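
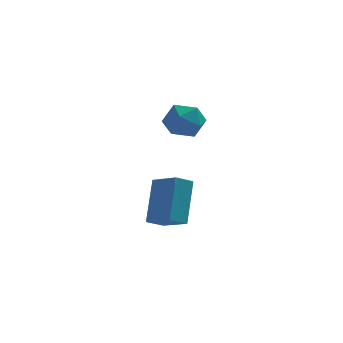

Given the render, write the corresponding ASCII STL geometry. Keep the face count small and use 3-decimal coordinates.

solid 
facet normal -0.071 0.997 -0.039
outer loop
vertex 1.176 -2.307 0.776
vertex 0.402 -2.342 1.301
vertex 1.241 -2.266 1.709
endloop
endfacet
facet normal 0.611 0.788 -0.077
outer loop
vertex 1.176 -2.307 0.776
vertex 1.241 -2.266 1.709
vertex 1.848 -2.784 1.22
endloop
endfacet
facet normal 0.678 0.357 -0.642
outer loop
vertex 1.176 -2.307 0.776
vertex 1.848 -2.784 1.22
vertex 1.384 -3.18 0.51
endloop
endfacet
facet normal 0.037 0.299 -0.953
outer loop
vertex 1.176 -2.307 0.776
vertex 1.384 -3.18 0.51
vertex 0.491 -2.907 0.561
endloop
endfacet
facet normal -0.425 0.694 -0.581
outer loop
vertex 1.176 -2.307 0.776
vertex 0.491 -2.907 0.561
vertex 0.402 -2.342 1.301
endloop
endfacet
facet normal 0.758 0.408 0.509
outer loop
vertex 1.848 -2.784 1.22
vertex 1.241 -2.266 1.709
vertex 1.489 -3.113 2.019
endloop
endfacet
facet normal -0.345 0.746 0.570
outer loop
vertex 1.241 -2.266 1.709
vertex 0.402 -2.342 1.301
vertex 0.596 -2.84 2.07
endloop
endfacet
facet normal -0.917 0.257 -0.306
outer loop
vertex 0.402 -2.342 1.301
vertex 0.491 -2.907 0.561
vertex 0.132 -3.236 1.36
endloop
endfacet
facet normal -0.169 -0.382 -0.909
outer loop
vertex 0.491 -2.907 0.561
vertex 1.384 -3.18 0.51
vertex 0.739 -3.754 0.871
endloop
endfacet
facet normal 0.867 -0.289 -0.406
outer loop
vertex 1.384 -3.18 0.51
vertex 1.848 -2.784 1.22
vertex 1.578 -3.678 1.279
endloop
endfacet
facet normal -0.037 -0.299 0.953
outer loop
vertex 0.804 -3.713 1.804
vertex 1.489 -3.113 2.019
vertex 0.596 -2.84 2.07
endloop
endfacet
facet normal -0.678 -0.357 0.642
outer loop
vertex 0.804 -3.713 1.804
vertex 0.596 -2.84 2.07
vertex 0.132 -3.236 1.36
endloop
endfacet
facet normal -0.611 -0.788 0.077
outer loop
vertex 0.804 -3.713 1.804
vertex 0.132 -3.236 1.36
vertex 0.739 -3.754 0.871
endloop
endfacet
facet normal 0.071 -0.997 0.039
outer loop
vertex 0.804 -3.713 1.804
vertex 0.739 -3.754 0.871
vertex 1.578 -3.678 1.279
endloop
endfacet
facet normal 0.425 -0.694 0.581
outer loop
vertex 0.804 -3.713 1.804
vertex 1.578 -3.678 1.279
vertex 1.489 -3.113 2.019
endloop
endfacet
facet normal 0.169 0.382 0.909
outer loop
vertex 0.596 -2.84 2.07
vertex 1.489 -3.113 2.019
vertex 1.241 -2.266 1.709
endloop
endfacet
facet normal -0.867 0.289 0.406
outer loop
vertex 0.132 -3.236 1.36
vertex 0.596 -2.84 2.07
vertex 0.402 -2.342 1.301
endloop
endfacet
facet normal -0.758 -0.408 -0.509
outer loop
vertex 0.739 -3.754 0.871
vertex 0.132 -3.236 1.36
vertex 0.491 -2.907 0.561
endloop
endfacet
facet normal 0.345 -0.746 -0.570
outer loop
vertex 1.578 -3.678 1.279
vertex 0.739 -3.754 0.871
vertex 1.384 -3.18 0.51
endloop
endfacet
facet normal 0.917 -0.257 0.306
outer loop
vertex 1.489 -3.113 2.019
vertex 1.578 -3.678 1.279
vertex 1.848 -2.784 1.22
endloop
endfacet
facet normal -0.635 0.661 -0.400
outer loop
vertex -0.227 -2.182 -2.292
vertex 0.452 -1.779 -2.703
vertex -0.493 -3.462 -3.986
endloop
endfacet
facet normal -0.763 -0.452 0.462
outer loop
vertex 0.408 -4.401 -3.417
vertex -0.227 -2.182 -2.292
vertex -0.493 -3.462 -3.986
endloop
endfacet
facet normal -0.634 0.661 -0.401
outer loop
vertex -0.493 -3.462 -3.986
vertex 0.452 -1.779 -2.703
vertex 0.186 -3.06 -4.397
endloop
endfacet
facet normal -0.124 -0.599 -0.791
outer loop
vertex 0.186 -3.06 -4.397
vertex 0.408 -4.401 -3.417
vertex -0.493 -3.462 -3.986
endloop
endfacet
facet normal 0.124 0.598 0.791
outer loop
vertex -0.227 -2.182 -2.292
vertex 1.353 -2.718 -2.134
vertex 0.452 -1.779 -2.703
endloop
endfacet
facet normal -0.763 -0.452 0.462
outer loop
vertex 0.674 -3.12 -1.723
vertex -0.227 -2.182 -2.292
vertex 0.408 -4.401 -3.417
endloop
endfacet
facet normal 0.124 0.599 0.791
outer loop
vertex 0.674 -3.12 -1.723
vertex 1.353 -2.718 -2.134
vertex -0.227 -2.182 -2.292
endloop
endfacet
facet normal 0.763 0.452 -0.462
outer loop
vertex 0.452 -1.779 -2.703
vertex 1.353 -2.718 -2.134
vertex 0.186 -3.06 -4.397
endloop
endfacet
facet normal -0.124 -0.599 -0.791
outer loop
vertex 1.087 -3.998 -3.828
vertex 0.408 -4.401 -3.417
vertex 0.186 -3.06 -4.397
endloop
endfacet
facet normal 0.763 0.453 -0.462
outer loop
vertex 0.186 -3.06 -4.397
vertex 1.353 -2.718 -2.134
vertex 1.087 -3.998 -3.828
endloop
endfacet
facet normal 0.635 -0.661 0.400
outer loop
vertex 1.087 -3.998 -3.828
vertex 0.674 -3.12 -1.723
vertex 0.408 -4.401 -3.417
endloop
endfacet
facet normal 0.634 -0.662 0.400
outer loop
vertex 1.353 -2.718 -2.134
vertex 0.674 -3.12 -1.723
vertex 1.087 -3.998 -3.828
endloop
endfacet

endsolid


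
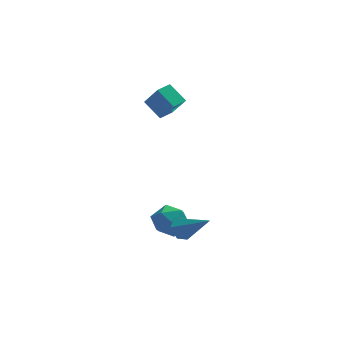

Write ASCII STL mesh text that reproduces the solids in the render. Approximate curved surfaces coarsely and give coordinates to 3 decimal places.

solid 
facet normal -0.738 0.391 -0.550
outer loop
vertex 0.983 -2.447 -2.442
vertex 0.481 -2.893 -2.086
vertex 0.64 -2.203 -1.809
endloop
endfacet
facet normal 0.710 0.695 0.117
outer loop
vertex 0.983 -2.447 -2.442
vertex 0.64 -2.203 -1.809
vertex 1.939 -3.667 -0.994
endloop
endfacet
facet normal -0.736 0.391 -0.552
outer loop
vertex 0.64 -2.203 -1.809
vertex 0.481 -2.893 -2.086
vertex 0.137 -2.648 -1.454
endloop
endfacet
facet normal 0.099 0.550 0.829
outer loop
vertex 0.64 -2.203 -1.809
vertex 0.137 -2.648 -1.454
vertex 1.939 -3.667 -0.994
endloop
endfacet
facet normal -0.736 0.391 -0.552
outer loop
vertex 0.137 -2.648 -1.454
vertex 0.481 -2.893 -2.086
vertex -0.022 -3.338 -1.73
endloop
endfacet
facet normal -0.378 -0.268 0.886
outer loop
vertex 0.137 -2.648 -1.454
vertex -0.022 -3.338 -1.73
vertex 1.939 -3.667 -0.994
endloop
endfacet
facet normal -0.737 0.392 -0.551
outer loop
vertex -0.022 -3.338 -1.73
vertex 0.481 -2.893 -2.086
vertex 0.321 -3.582 -2.363
endloop
endfacet
facet normal -0.245 -0.942 0.231
outer loop
vertex -0.022 -3.338 -1.73
vertex 0.321 -3.582 -2.363
vertex 1.939 -3.667 -0.994
endloop
endfacet
facet normal -0.736 0.393 -0.551
outer loop
vertex 0.321 -3.582 -2.363
vertex 0.481 -2.893 -2.086
vertex 0.824 -3.137 -2.718
endloop
endfacet
facet normal 0.365 -0.797 -0.481
outer loop
vertex 0.321 -3.582 -2.363
vertex 0.824 -3.137 -2.718
vertex 1.939 -3.667 -0.994
endloop
endfacet
facet normal -0.738 0.390 -0.551
outer loop
vertex 0.824 -3.137 -2.718
vertex 0.481 -2.893 -2.086
vertex 0.983 -2.447 -2.442
endloop
endfacet
facet normal 0.842 0.021 -0.538
outer loop
vertex 0.824 -3.137 -2.718
vertex 0.983 -2.447 -2.442
vertex 1.939 -3.667 -0.994
endloop
endfacet
facet normal -0.655 -0.752 -0.079
outer loop
vertex -0.817 3.331 4.671
vertex -1.546 4.1 3.394
vertex 0.038 2.678 3.791
endloop
endfacet
facet normal 0.440 -0.462 0.770
outer loop
vertex 0.666 3.4 3.866
vertex -0.817 3.331 4.671
vertex 0.038 2.678 3.791
endloop
endfacet
facet normal -0.655 -0.752 -0.079
outer loop
vertex 0.038 2.678 3.791
vertex -1.546 4.1 3.394
vertex -0.691 3.448 2.513
endloop
endfacet
facet normal 0.615 -0.469 -0.634
outer loop
vertex -0.691 3.448 2.513
vertex 0.666 3.4 3.866
vertex 0.038 2.678 3.791
endloop
endfacet
facet normal -0.615 0.469 0.634
outer loop
vertex -0.817 3.331 4.671
vertex -0.918 4.822 3.469
vertex -1.546 4.1 3.394
endloop
endfacet
facet normal 0.439 -0.464 0.769
outer loop
vertex -0.189 4.052 4.747
vertex -0.817 3.331 4.671
vertex 0.666 3.4 3.866
endloop
endfacet
facet normal -0.615 0.469 0.634
outer loop
vertex -0.189 4.052 4.747
vertex -0.918 4.822 3.469
vertex -0.817 3.331 4.671
endloop
endfacet
facet normal -0.440 0.463 -0.770
outer loop
vertex -1.546 4.1 3.394
vertex -0.918 4.822 3.469
vertex -0.691 3.448 2.513
endloop
endfacet
facet normal 0.615 -0.469 -0.634
outer loop
vertex -0.063 4.169 2.589
vertex 0.666 3.4 3.866
vertex -0.691 3.448 2.513
endloop
endfacet
facet normal -0.439 0.463 -0.770
outer loop
vertex -0.691 3.448 2.513
vertex -0.918 4.822 3.469
vertex -0.063 4.169 2.589
endloop
endfacet
facet normal 0.655 0.752 0.079
outer loop
vertex -0.063 4.169 2.589
vertex -0.189 4.052 4.747
vertex 0.666 3.4 3.866
endloop
endfacet
facet normal 0.655 0.751 0.079
outer loop
vertex -0.918 4.822 3.469
vertex -0.189 4.052 4.747
vertex -0.063 4.169 2.589
endloop
endfacet
facet normal -0.027 0.035 0.999
outer loop
vertex -0.319 0.245 -2.223
vertex -0.549 -0.834 -2.191
vertex 0.501 -0.492 -2.175
endloop
endfacet
facet normal 0.426 0.522 0.739
outer loop
vertex -0.319 0.245 -2.223
vertex 0.501 -0.492 -2.175
vertex 0.584 0.384 -2.842
endloop
endfacet
facet normal 0.060 0.951 0.302
outer loop
vertex -0.319 0.245 -2.223
vertex 0.584 0.384 -2.842
vertex -0.414 0.583 -3.27
endloop
endfacet
facet normal -0.618 0.730 0.292
outer loop
vertex -0.319 0.245 -2.223
vertex -0.414 0.583 -3.27
vertex -1.114 -0.17 -2.868
endloop
endfacet
facet normal -0.672 0.165 0.722
outer loop
vertex -0.319 0.245 -2.223
vertex -1.114 -0.17 -2.868
vertex -0.549 -0.834 -2.191
endloop
endfacet
facet normal 0.918 0.181 0.352
outer loop
vertex 0.584 0.384 -2.842
vertex 0.501 -0.492 -2.175
vertex 0.914 -0.61 -3.192
endloop
endfacet
facet normal 0.186 -0.607 0.773
outer loop
vertex 0.501 -0.492 -2.175
vertex -0.549 -0.834 -2.191
vertex 0.214 -1.363 -2.79
endloop
endfacet
facet normal -0.858 -0.399 0.324
outer loop
vertex -0.549 -0.834 -2.191
vertex -1.114 -0.17 -2.868
vertex -0.784 -1.164 -3.218
endloop
endfacet
facet normal -0.770 0.517 -0.373
outer loop
vertex -1.114 -0.17 -2.868
vertex -0.414 0.583 -3.27
vertex -0.701 -0.288 -3.885
endloop
endfacet
facet normal 0.327 0.875 -0.356
outer loop
vertex -0.414 0.583 -3.27
vertex 0.584 0.384 -2.842
vertex 0.349 0.054 -3.869
endloop
endfacet
facet normal 0.618 -0.730 -0.292
outer loop
vertex 0.119 -1.025 -3.837
vertex 0.914 -0.61 -3.192
vertex 0.214 -1.363 -2.79
endloop
endfacet
facet normal -0.060 -0.951 -0.302
outer loop
vertex 0.119 -1.025 -3.837
vertex 0.214 -1.363 -2.79
vertex -0.784 -1.164 -3.218
endloop
endfacet
facet normal -0.426 -0.522 -0.739
outer loop
vertex 0.119 -1.025 -3.837
vertex -0.784 -1.164 -3.218
vertex -0.701 -0.288 -3.885
endloop
endfacet
facet normal 0.027 -0.035 -0.999
outer loop
vertex 0.119 -1.025 -3.837
vertex -0.701 -0.288 -3.885
vertex 0.349 0.054 -3.869
endloop
endfacet
facet normal 0.672 -0.165 -0.722
outer loop
vertex 0.119 -1.025 -3.837
vertex 0.349 0.054 -3.869
vertex 0.914 -0.61 -3.192
endloop
endfacet
facet normal 0.770 -0.517 0.373
outer loop
vertex 0.214 -1.363 -2.79
vertex 0.914 -0.61 -3.192
vertex 0.501 -0.492 -2.175
endloop
endfacet
facet normal -0.327 -0.875 0.356
outer loop
vertex -0.784 -1.164 -3.218
vertex 0.214 -1.363 -2.79
vertex -0.549 -0.834 -2.191
endloop
endfacet
facet normal -0.918 -0.181 -0.352
outer loop
vertex -0.701 -0.288 -3.885
vertex -0.784 -1.164 -3.218
vertex -1.114 -0.17 -2.868
endloop
endfacet
facet normal -0.186 0.607 -0.773
outer loop
vertex 0.349 0.054 -3.869
vertex -0.701 -0.288 -3.885
vertex -0.414 0.583 -3.27
endloop
endfacet
facet normal 0.858 0.399 -0.324
outer loop
vertex 0.914 -0.61 -3.192
vertex 0.349 0.054 -3.869
vertex 0.584 0.384 -2.842
endloop
endfacet

endsolid


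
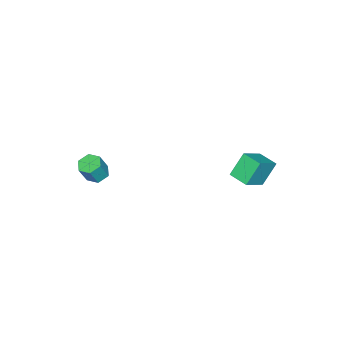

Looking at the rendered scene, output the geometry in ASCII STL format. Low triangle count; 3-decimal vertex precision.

solid 
facet normal -0.801 0.128 -0.584
outer loop
vertex -2.935 3.584 1.285
vertex -2.652 4.806 1.165
vertex -2.003 3.236 -0.07
endloop
endfacet
facet normal -0.224 -0.970 0.095
outer loop
vertex -0.488 2.994 1.035
vertex -2.935 3.584 1.285
vertex -2.003 3.236 -0.07
endloop
endfacet
facet normal -0.801 0.129 -0.585
outer loop
vertex -2.003 3.236 -0.07
vertex -2.652 4.806 1.165
vertex -1.72 4.458 -0.189
endloop
endfacet
facet normal 0.555 -0.207 -0.806
outer loop
vertex -1.72 4.458 -0.189
vertex -0.488 2.994 1.035
vertex -2.003 3.236 -0.07
endloop
endfacet
facet normal -0.555 0.208 0.806
outer loop
vertex -2.935 3.584 1.285
vertex -1.137 4.564 2.27
vertex -2.652 4.806 1.165
endloop
endfacet
facet normal -0.224 -0.970 0.095
outer loop
vertex -1.42 3.342 2.389
vertex -2.935 3.584 1.285
vertex -0.488 2.994 1.035
endloop
endfacet
facet normal -0.554 0.207 0.806
outer loop
vertex -1.42 3.342 2.389
vertex -1.137 4.564 2.27
vertex -2.935 3.584 1.285
endloop
endfacet
facet normal 0.224 0.970 -0.095
outer loop
vertex -2.652 4.806 1.165
vertex -1.137 4.564 2.27
vertex -1.72 4.458 -0.189
endloop
endfacet
facet normal 0.554 -0.208 -0.806
outer loop
vertex -0.205 4.216 0.915
vertex -0.488 2.994 1.035
vertex -1.72 4.458 -0.189
endloop
endfacet
facet normal 0.224 0.970 -0.095
outer loop
vertex -1.72 4.458 -0.189
vertex -1.137 4.564 2.27
vertex -0.205 4.216 0.915
endloop
endfacet
facet normal 0.801 -0.128 0.584
outer loop
vertex -0.205 4.216 0.915
vertex -1.42 3.342 2.389
vertex -0.488 2.994 1.035
endloop
endfacet
facet normal 0.801 -0.129 0.584
outer loop
vertex -1.137 4.564 2.27
vertex -1.42 3.342 2.389
vertex -0.205 4.216 0.915
endloop
endfacet
facet normal -0.403 0.113 -0.908
outer loop
vertex 3.353 -4.132 0.161
vertex 2.749 -3.812 0.469
vertex 3.333 -3.389 0.262
endloop
endfacet
facet normal 0.914 0.079 -0.398
outer loop
vertex 3.353 -4.132 0.161
vertex 3.333 -3.389 0.262
vertex 3.915 -4.288 1.422
endloop
endfacet
facet normal 0.914 0.080 -0.397
outer loop
vertex 3.915 -4.288 1.422
vertex 3.333 -3.389 0.262
vertex 3.894 -3.545 1.523
endloop
endfacet
facet normal 0.405 -0.112 0.907
outer loop
vertex 3.915 -4.288 1.422
vertex 3.894 -3.545 1.523
vertex 3.311 -3.968 1.731
endloop
endfacet
facet normal -0.403 0.113 -0.908
outer loop
vertex 3.333 -3.389 0.262
vertex 2.749 -3.812 0.469
vertex 2.729 -3.069 0.57
endloop
endfacet
facet normal 0.434 0.897 -0.082
outer loop
vertex 3.333 -3.389 0.262
vertex 2.729 -3.069 0.57
vertex 3.894 -3.545 1.523
endloop
endfacet
facet normal 0.434 0.897 -0.082
outer loop
vertex 3.894 -3.545 1.523
vertex 2.729 -3.069 0.57
vertex 3.29 -3.225 1.832
endloop
endfacet
facet normal 0.405 -0.112 0.907
outer loop
vertex 3.894 -3.545 1.523
vertex 3.29 -3.225 1.832
vertex 3.311 -3.968 1.731
endloop
endfacet
facet normal -0.405 0.112 -0.908
outer loop
vertex 2.729 -3.069 0.57
vertex 2.749 -3.812 0.469
vertex 2.145 -3.492 0.778
endloop
endfacet
facet normal -0.481 0.818 0.315
outer loop
vertex 2.729 -3.069 0.57
vertex 2.145 -3.492 0.778
vertex 3.29 -3.225 1.832
endloop
endfacet
facet normal -0.481 0.818 0.316
outer loop
vertex 3.29 -3.225 1.832
vertex 2.145 -3.492 0.778
vertex 2.707 -3.648 2.039
endloop
endfacet
facet normal 0.404 -0.112 0.908
outer loop
vertex 3.29 -3.225 1.832
vertex 2.707 -3.648 2.039
vertex 3.311 -3.968 1.731
endloop
endfacet
facet normal -0.405 0.112 -0.907
outer loop
vertex 2.145 -3.492 0.778
vertex 2.749 -3.812 0.469
vertex 2.166 -4.235 0.677
endloop
endfacet
facet normal -0.914 -0.080 0.398
outer loop
vertex 2.145 -3.492 0.778
vertex 2.166 -4.235 0.677
vertex 2.707 -3.648 2.039
endloop
endfacet
facet normal -0.914 -0.079 0.397
outer loop
vertex 2.707 -3.648 2.039
vertex 2.166 -4.235 0.677
vertex 2.727 -4.391 1.938
endloop
endfacet
facet normal 0.403 -0.113 0.908
outer loop
vertex 2.707 -3.648 2.039
vertex 2.727 -4.391 1.938
vertex 3.311 -3.968 1.731
endloop
endfacet
facet normal -0.405 0.112 -0.907
outer loop
vertex 2.166 -4.235 0.677
vertex 2.749 -3.812 0.469
vertex 2.77 -4.555 0.368
endloop
endfacet
facet normal -0.434 -0.897 0.082
outer loop
vertex 2.166 -4.235 0.677
vertex 2.77 -4.555 0.368
vertex 2.727 -4.391 1.938
endloop
endfacet
facet normal -0.434 -0.897 0.082
outer loop
vertex 2.727 -4.391 1.938
vertex 2.77 -4.555 0.368
vertex 3.331 -4.711 1.63
endloop
endfacet
facet normal 0.403 -0.113 0.908
outer loop
vertex 2.727 -4.391 1.938
vertex 3.331 -4.711 1.63
vertex 3.311 -3.968 1.731
endloop
endfacet
facet normal -0.404 0.112 -0.908
outer loop
vertex 2.77 -4.555 0.368
vertex 2.749 -3.812 0.469
vertex 3.353 -4.132 0.161
endloop
endfacet
facet normal 0.481 -0.818 -0.315
outer loop
vertex 2.77 -4.555 0.368
vertex 3.353 -4.132 0.161
vertex 3.331 -4.711 1.63
endloop
endfacet
facet normal 0.480 -0.818 -0.315
outer loop
vertex 3.331 -4.711 1.63
vertex 3.353 -4.132 0.161
vertex 3.915 -4.288 1.422
endloop
endfacet
facet normal 0.405 -0.112 0.908
outer loop
vertex 3.331 -4.711 1.63
vertex 3.915 -4.288 1.422
vertex 3.311 -3.968 1.731
endloop
endfacet

endsolid


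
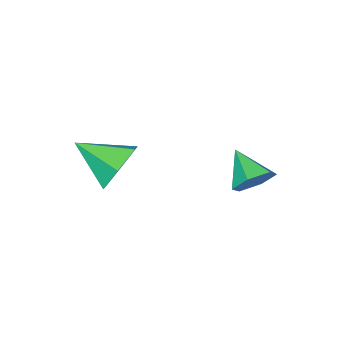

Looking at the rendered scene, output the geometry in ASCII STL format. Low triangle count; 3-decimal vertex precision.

solid 
facet normal -0.383 0.816 -0.432
outer loop
vertex 3.679 0.19 -0.813
vertex 3.054 -0.396 -1.366
vertex 2.756 -0.053 -0.453
endloop
endfacet
facet normal 0.341 0.090 0.936
outer loop
vertex 3.679 0.19 -0.813
vertex 2.756 -0.053 -0.453
vertex 3.706 -1.784 -0.634
endloop
endfacet
facet normal -0.383 0.816 -0.432
outer loop
vertex 2.756 -0.053 -0.453
vertex 3.054 -0.396 -1.366
vertex 2.131 -0.639 -1.006
endloop
endfacet
facet normal -0.436 -0.327 0.839
outer loop
vertex 2.756 -0.053 -0.453
vertex 2.131 -0.639 -1.006
vertex 3.706 -1.784 -0.634
endloop
endfacet
facet normal -0.383 0.817 -0.431
outer loop
vertex 2.131 -0.639 -1.006
vertex 3.054 -0.396 -1.366
vertex 2.428 -0.982 -1.919
endloop
endfacet
facet normal -0.601 -0.793 0.102
outer loop
vertex 2.131 -0.639 -1.006
vertex 2.428 -0.982 -1.919
vertex 3.706 -1.784 -0.634
endloop
endfacet
facet normal -0.384 0.817 -0.431
outer loop
vertex 2.428 -0.982 -1.919
vertex 3.054 -0.396 -1.366
vertex 3.351 -0.739 -2.28
endloop
endfacet
facet normal 0.012 -0.843 -0.538
outer loop
vertex 2.428 -0.982 -1.919
vertex 3.351 -0.739 -2.28
vertex 3.706 -1.784 -0.634
endloop
endfacet
facet normal -0.384 0.816 -0.431
outer loop
vertex 3.351 -0.739 -2.28
vertex 3.054 -0.396 -1.366
vertex 3.976 -0.153 -1.727
endloop
endfacet
facet normal 0.790 -0.426 -0.441
outer loop
vertex 3.351 -0.739 -2.28
vertex 3.976 -0.153 -1.727
vertex 3.706 -1.784 -0.634
endloop
endfacet
facet normal -0.384 0.816 -0.431
outer loop
vertex 3.976 -0.153 -1.727
vertex 3.054 -0.396 -1.366
vertex 3.679 0.19 -0.813
endloop
endfacet
facet normal 0.955 0.040 0.295
outer loop
vertex 3.976 -0.153 -1.727
vertex 3.679 0.19 -0.813
vertex 3.706 -1.784 -0.634
endloop
endfacet
facet normal 0.200 0.828 -0.524
outer loop
vertex 0.052 2.125 -2.129
vertex -0.49 1.91 -2.676
vertex -0.709 2.358 -2.051
endloop
endfacet
facet normal 0.120 0.061 0.991
outer loop
vertex 0.052 2.125 -2.129
vertex -0.709 2.358 -2.051
vertex -0.77 0.75 -1.944
endloop
endfacet
facet normal 0.200 0.828 -0.524
outer loop
vertex -0.709 2.358 -2.051
vertex -0.49 1.91 -2.676
vertex -1.252 2.143 -2.598
endloop
endfacet
facet normal -0.722 0.073 0.688
outer loop
vertex -0.709 2.358 -2.051
vertex -1.252 2.143 -2.598
vertex -0.77 0.75 -1.944
endloop
endfacet
facet normal 0.200 0.828 -0.524
outer loop
vertex -1.252 2.143 -2.598
vertex -0.49 1.91 -2.676
vertex -1.033 1.695 -3.223
endloop
endfacet
facet normal -0.932 -0.356 -0.071
outer loop
vertex -1.252 2.143 -2.598
vertex -1.033 1.695 -3.223
vertex -0.77 0.75 -1.944
endloop
endfacet
facet normal 0.199 0.828 -0.523
outer loop
vertex -1.033 1.695 -3.223
vertex -0.49 1.91 -2.676
vertex -0.272 1.462 -3.302
endloop
endfacet
facet normal -0.298 -0.796 -0.527
outer loop
vertex -1.033 1.695 -3.223
vertex -0.272 1.462 -3.302
vertex -0.77 0.75 -1.944
endloop
endfacet
facet normal 0.199 0.828 -0.523
outer loop
vertex -0.272 1.462 -3.302
vertex -0.49 1.91 -2.676
vertex 0.271 1.677 -2.755
endloop
endfacet
facet normal 0.545 -0.808 -0.224
outer loop
vertex -0.272 1.462 -3.302
vertex 0.271 1.677 -2.755
vertex -0.77 0.75 -1.944
endloop
endfacet
facet normal 0.199 0.829 -0.523
outer loop
vertex 0.271 1.677 -2.755
vertex -0.49 1.91 -2.676
vertex 0.052 2.125 -2.129
endloop
endfacet
facet normal 0.755 -0.379 0.535
outer loop
vertex 0.271 1.677 -2.755
vertex 0.052 2.125 -2.129
vertex -0.77 0.75 -1.944
endloop
endfacet

endsolid


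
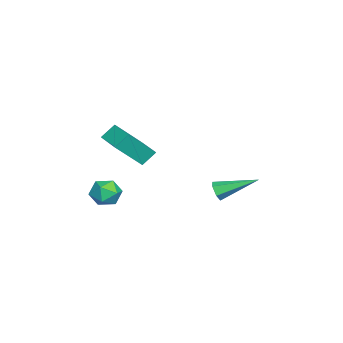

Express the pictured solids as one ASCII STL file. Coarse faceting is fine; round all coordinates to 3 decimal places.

solid 
facet normal 0.102 -0.922 -0.374
outer loop
vertex 1.181 1.559 -1.633
vertex 0.86 1.714 -2.103
vertex 1.446 1.782 -2.111
endloop
endfacet
facet normal 0.840 0.129 0.526
outer loop
vertex 1.181 1.559 -1.633
vertex 1.446 1.782 -2.111
vertex 0.64 3.706 -1.297
endloop
endfacet
facet normal 0.102 -0.922 -0.374
outer loop
vertex 1.446 1.782 -2.111
vertex 0.86 1.714 -2.103
vertex 1.125 1.937 -2.581
endloop
endfacet
facet normal 0.787 0.489 -0.376
outer loop
vertex 1.446 1.782 -2.111
vertex 1.125 1.937 -2.581
vertex 0.64 3.706 -1.297
endloop
endfacet
facet normal 0.102 -0.922 -0.374
outer loop
vertex 1.125 1.937 -2.581
vertex 0.86 1.714 -2.103
vertex 0.539 1.869 -2.573
endloop
endfacet
facet normal -0.077 0.572 -0.817
outer loop
vertex 1.125 1.937 -2.581
vertex 0.539 1.869 -2.573
vertex 0.64 3.706 -1.297
endloop
endfacet
facet normal 0.102 -0.922 -0.374
outer loop
vertex 0.539 1.869 -2.573
vertex 0.86 1.714 -2.103
vertex 0.274 1.646 -2.095
endloop
endfacet
facet normal -0.887 0.295 -0.354
outer loop
vertex 0.539 1.869 -2.573
vertex 0.274 1.646 -2.095
vertex 0.64 3.706 -1.297
endloop
endfacet
facet normal 0.102 -0.922 -0.374
outer loop
vertex 0.274 1.646 -2.095
vertex 0.86 1.714 -2.103
vertex 0.595 1.491 -1.625
endloop
endfacet
facet normal -0.834 -0.064 0.548
outer loop
vertex 0.274 1.646 -2.095
vertex 0.595 1.491 -1.625
vertex 0.64 3.706 -1.297
endloop
endfacet
facet normal 0.102 -0.922 -0.374
outer loop
vertex 0.595 1.491 -1.625
vertex 0.86 1.714 -2.103
vertex 1.181 1.559 -1.633
endloop
endfacet
facet normal 0.031 -0.147 0.989
outer loop
vertex 0.595 1.491 -1.625
vertex 1.181 1.559 -1.633
vertex 0.64 3.706 -1.297
endloop
endfacet
facet normal -0.416 0.555 -0.720
outer loop
vertex -1.586 -2.246 -0.212
vertex -0.32 -1.353 -0.256
vertex -1.182 -2.852 -0.912
endloop
endfacet
facet normal -0.817 -0.577 0.028
outer loop
vertex -0.3 -4.027 0.616
vertex -1.586 -2.246 -0.212
vertex -1.182 -2.852 -0.912
endloop
endfacet
facet normal -0.416 0.555 -0.720
outer loop
vertex -1.182 -2.852 -0.912
vertex -0.32 -1.353 -0.256
vertex 0.084 -1.959 -0.956
endloop
endfacet
facet normal 0.400 -0.601 -0.693
outer loop
vertex 0.084 -1.959 -0.956
vertex -0.3 -4.027 0.616
vertex -1.182 -2.852 -0.912
endloop
endfacet
facet normal -0.400 0.601 0.693
outer loop
vertex -1.586 -2.246 -0.212
vertex 0.562 -2.528 1.272
vertex -0.32 -1.353 -0.256
endloop
endfacet
facet normal -0.817 -0.577 0.028
outer loop
vertex -0.704 -3.421 1.316
vertex -1.586 -2.246 -0.212
vertex -0.3 -4.027 0.616
endloop
endfacet
facet normal -0.400 0.601 0.693
outer loop
vertex -0.704 -3.421 1.316
vertex 0.562 -2.528 1.272
vertex -1.586 -2.246 -0.212
endloop
endfacet
facet normal 0.817 0.577 -0.028
outer loop
vertex -0.32 -1.353 -0.256
vertex 0.562 -2.528 1.272
vertex 0.084 -1.959 -0.956
endloop
endfacet
facet normal 0.400 -0.601 -0.693
outer loop
vertex 0.966 -3.134 0.572
vertex -0.3 -4.027 0.616
vertex 0.084 -1.959 -0.956
endloop
endfacet
facet normal 0.817 0.577 -0.028
outer loop
vertex 0.084 -1.959 -0.956
vertex 0.562 -2.528 1.272
vertex 0.966 -3.134 0.572
endloop
endfacet
facet normal 0.416 -0.555 0.720
outer loop
vertex 0.966 -3.134 0.572
vertex -0.704 -3.421 1.316
vertex -0.3 -4.027 0.616
endloop
endfacet
facet normal 0.416 -0.555 0.720
outer loop
vertex 0.562 -2.528 1.272
vertex -0.704 -3.421 1.316
vertex 0.966 -3.134 0.572
endloop
endfacet
facet normal -0.034 0.874 0.485
outer loop
vertex 0.93 -2.791 -2.377
vertex 1.104 -3.206 -1.617
vertex 1.767 -2.903 -2.116
endloop
endfacet
facet normal 0.187 0.964 -0.187
outer loop
vertex 0.93 -2.791 -2.377
vertex 1.767 -2.903 -2.116
vertex 1.549 -3.025 -2.963
endloop
endfacet
facet normal -0.320 0.714 -0.623
outer loop
vertex 0.93 -2.791 -2.377
vertex 1.549 -3.025 -2.963
vertex 0.751 -3.404 -2.987
endloop
endfacet
facet normal -0.855 0.469 -0.220
outer loop
vertex 0.93 -2.791 -2.377
vertex 0.751 -3.404 -2.987
vertex 0.476 -3.515 -2.156
endloop
endfacet
facet normal -0.679 0.568 0.465
outer loop
vertex 0.93 -2.791 -2.377
vertex 0.476 -3.515 -2.156
vertex 1.104 -3.206 -1.617
endloop
endfacet
facet normal 0.774 0.567 -0.281
outer loop
vertex 1.549 -3.025 -2.963
vertex 1.767 -2.903 -2.116
vertex 2.104 -3.585 -2.564
endloop
endfacet
facet normal 0.414 0.422 0.807
outer loop
vertex 1.767 -2.903 -2.116
vertex 1.104 -3.206 -1.617
vertex 1.829 -3.696 -1.733
endloop
endfacet
facet normal -0.629 -0.072 0.774
outer loop
vertex 1.104 -3.206 -1.617
vertex 0.476 -3.515 -2.156
vertex 1.031 -4.075 -1.757
endloop
endfacet
facet normal -0.914 -0.232 -0.333
outer loop
vertex 0.476 -3.515 -2.156
vertex 0.751 -3.404 -2.987
vertex 0.813 -4.197 -2.604
endloop
endfacet
facet normal -0.048 0.163 -0.986
outer loop
vertex 0.751 -3.404 -2.987
vertex 1.549 -3.025 -2.963
vertex 1.476 -3.894 -3.103
endloop
endfacet
facet normal 0.855 -0.469 0.220
outer loop
vertex 1.65 -4.309 -2.343
vertex 2.104 -3.585 -2.564
vertex 1.829 -3.696 -1.733
endloop
endfacet
facet normal 0.320 -0.714 0.623
outer loop
vertex 1.65 -4.309 -2.343
vertex 1.829 -3.696 -1.733
vertex 1.031 -4.075 -1.757
endloop
endfacet
facet normal -0.187 -0.964 0.187
outer loop
vertex 1.65 -4.309 -2.343
vertex 1.031 -4.075 -1.757
vertex 0.813 -4.197 -2.604
endloop
endfacet
facet normal 0.034 -0.874 -0.485
outer loop
vertex 1.65 -4.309 -2.343
vertex 0.813 -4.197 -2.604
vertex 1.476 -3.894 -3.103
endloop
endfacet
facet normal 0.679 -0.568 -0.465
outer loop
vertex 1.65 -4.309 -2.343
vertex 1.476 -3.894 -3.103
vertex 2.104 -3.585 -2.564
endloop
endfacet
facet normal 0.914 0.232 0.333
outer loop
vertex 1.829 -3.696 -1.733
vertex 2.104 -3.585 -2.564
vertex 1.767 -2.903 -2.116
endloop
endfacet
facet normal 0.048 -0.163 0.986
outer loop
vertex 1.031 -4.075 -1.757
vertex 1.829 -3.696 -1.733
vertex 1.104 -3.206 -1.617
endloop
endfacet
facet normal -0.774 -0.567 0.281
outer loop
vertex 0.813 -4.197 -2.604
vertex 1.031 -4.075 -1.757
vertex 0.476 -3.515 -2.156
endloop
endfacet
facet normal -0.414 -0.422 -0.807
outer loop
vertex 1.476 -3.894 -3.103
vertex 0.813 -4.197 -2.604
vertex 0.751 -3.404 -2.987
endloop
endfacet
facet normal 0.629 0.072 -0.774
outer loop
vertex 2.104 -3.585 -2.564
vertex 1.476 -3.894 -3.103
vertex 1.549 -3.025 -2.963
endloop
endfacet

endsolid


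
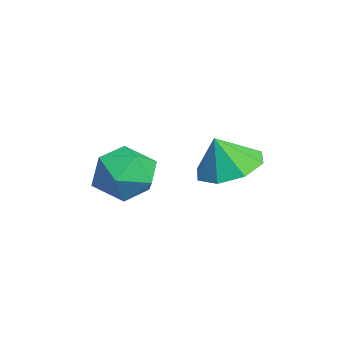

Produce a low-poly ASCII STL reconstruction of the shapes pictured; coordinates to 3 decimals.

solid 
facet normal -0.178 0.536 0.825
outer loop
vertex -1.464 0.752 -2.346
vertex -1.871 -0.184 -1.826
vertex -0.757 0.073 -1.753
endloop
endfacet
facet normal 0.378 0.800 0.466
outer loop
vertex -1.464 0.752 -2.346
vertex -0.757 0.073 -1.753
vertex -0.426 0.504 -2.762
endloop
endfacet
facet normal 0.155 0.969 -0.191
outer loop
vertex -1.464 0.752 -2.346
vertex -0.426 0.504 -2.762
vertex -1.336 0.512 -3.459
endloop
endfacet
facet normal -0.538 0.809 -0.236
outer loop
vertex -1.464 0.752 -2.346
vertex -1.336 0.512 -3.459
vertex -2.229 0.087 -2.88
endloop
endfacet
facet normal -0.744 0.541 0.392
outer loop
vertex -1.464 0.752 -2.346
vertex -2.229 0.087 -2.88
vertex -1.871 -0.184 -1.826
endloop
endfacet
facet normal 0.868 0.285 0.406
outer loop
vertex -0.426 0.504 -2.762
vertex -0.757 0.073 -1.753
vertex -0.191 -0.587 -2.5
endloop
endfacet
facet normal -0.032 -0.144 0.989
outer loop
vertex -0.757 0.073 -1.753
vertex -1.871 -0.184 -1.826
vertex -1.084 -1.012 -1.921
endloop
endfacet
facet normal -0.948 -0.135 0.287
outer loop
vertex -1.871 -0.184 -1.826
vertex -2.229 0.087 -2.88
vertex -1.994 -1.004 -2.618
endloop
endfacet
facet normal -0.615 0.298 -0.730
outer loop
vertex -2.229 0.087 -2.88
vertex -1.336 0.512 -3.459
vertex -1.663 -0.573 -3.627
endloop
endfacet
facet normal 0.508 0.558 -0.656
outer loop
vertex -1.336 0.512 -3.459
vertex -0.426 0.504 -2.762
vertex -0.549 -0.316 -3.554
endloop
endfacet
facet normal 0.538 -0.809 0.236
outer loop
vertex -0.956 -1.252 -3.034
vertex -0.191 -0.587 -2.5
vertex -1.084 -1.012 -1.921
endloop
endfacet
facet normal -0.155 -0.969 0.191
outer loop
vertex -0.956 -1.252 -3.034
vertex -1.084 -1.012 -1.921
vertex -1.994 -1.004 -2.618
endloop
endfacet
facet normal -0.378 -0.800 -0.466
outer loop
vertex -0.956 -1.252 -3.034
vertex -1.994 -1.004 -2.618
vertex -1.663 -0.573 -3.627
endloop
endfacet
facet normal 0.178 -0.536 -0.825
outer loop
vertex -0.956 -1.252 -3.034
vertex -1.663 -0.573 -3.627
vertex -0.549 -0.316 -3.554
endloop
endfacet
facet normal 0.744 -0.541 -0.392
outer loop
vertex -0.956 -1.252 -3.034
vertex -0.549 -0.316 -3.554
vertex -0.191 -0.587 -2.5
endloop
endfacet
facet normal 0.615 -0.298 0.730
outer loop
vertex -1.084 -1.012 -1.921
vertex -0.191 -0.587 -2.5
vertex -0.757 0.073 -1.753
endloop
endfacet
facet normal -0.508 -0.558 0.656
outer loop
vertex -1.994 -1.004 -2.618
vertex -1.084 -1.012 -1.921
vertex -1.871 -0.184 -1.826
endloop
endfacet
facet normal -0.868 -0.285 -0.406
outer loop
vertex -1.663 -0.573 -3.627
vertex -1.994 -1.004 -2.618
vertex -2.229 0.087 -2.88
endloop
endfacet
facet normal 0.032 0.144 -0.989
outer loop
vertex -0.549 -0.316 -3.554
vertex -1.663 -0.573 -3.627
vertex -1.336 0.512 -3.459
endloop
endfacet
facet normal 0.948 0.135 -0.287
outer loop
vertex -0.191 -0.587 -2.5
vertex -0.549 -0.316 -3.554
vertex -0.426 0.504 -2.762
endloop
endfacet
facet normal -0.069 0.372 -0.926
outer loop
vertex 0.884 3.628 -1.487
vertex 0.335 2.73 -1.807
vertex 0.052 3.709 -1.392
endloop
endfacet
facet normal 0.146 0.495 0.857
outer loop
vertex 0.884 3.628 -1.487
vertex 0.052 3.709 -1.392
vertex 0.425 2.25 -0.613
endloop
endfacet
facet normal -0.069 0.372 -0.925
outer loop
vertex 0.052 3.709 -1.392
vertex 0.335 2.73 -1.807
vertex -0.615 3.216 -1.541
endloop
endfacet
facet normal -0.435 0.335 0.836
outer loop
vertex 0.052 3.709 -1.392
vertex -0.615 3.216 -1.541
vertex 0.425 2.25 -0.613
endloop
endfacet
facet normal -0.069 0.372 -0.926
outer loop
vertex -0.615 3.216 -1.541
vertex 0.335 2.73 -1.807
vertex -0.725 2.439 -1.845
endloop
endfacet
facet normal -0.734 -0.155 0.661
outer loop
vertex -0.615 3.216 -1.541
vertex -0.725 2.439 -1.845
vertex 0.425 2.25 -0.613
endloop
endfacet
facet normal -0.069 0.372 -0.926
outer loop
vertex -0.725 2.439 -1.845
vertex 0.335 2.73 -1.807
vertex -0.214 1.832 -2.127
endloop
endfacet
facet normal -0.579 -0.690 0.435
outer loop
vertex -0.725 2.439 -1.845
vertex -0.214 1.832 -2.127
vertex 0.425 2.25 -0.613
endloop
endfacet
facet normal -0.069 0.372 -0.926
outer loop
vertex -0.214 1.832 -2.127
vertex 0.335 2.73 -1.807
vertex 0.619 1.751 -2.222
endloop
endfacet
facet normal -0.060 -0.955 0.289
outer loop
vertex -0.214 1.832 -2.127
vertex 0.619 1.751 -2.222
vertex 0.425 2.25 -0.613
endloop
endfacet
facet normal -0.070 0.372 -0.926
outer loop
vertex 0.619 1.751 -2.222
vertex 0.335 2.73 -1.807
vertex 1.285 2.244 -2.074
endloop
endfacet
facet normal 0.520 -0.796 0.310
outer loop
vertex 0.619 1.751 -2.222
vertex 1.285 2.244 -2.074
vertex 0.425 2.25 -0.613
endloop
endfacet
facet normal -0.069 0.373 -0.925
outer loop
vertex 1.285 2.244 -2.074
vertex 0.335 2.73 -1.807
vertex 1.395 3.021 -1.769
endloop
endfacet
facet normal 0.820 -0.306 0.484
outer loop
vertex 1.285 2.244 -2.074
vertex 1.395 3.021 -1.769
vertex 0.425 2.25 -0.613
endloop
endfacet
facet normal -0.069 0.372 -0.926
outer loop
vertex 1.395 3.021 -1.769
vertex 0.335 2.73 -1.807
vertex 0.884 3.628 -1.487
endloop
endfacet
facet normal 0.665 0.229 0.711
outer loop
vertex 1.395 3.021 -1.769
vertex 0.884 3.628 -1.487
vertex 0.425 2.25 -0.613
endloop
endfacet

endsolid


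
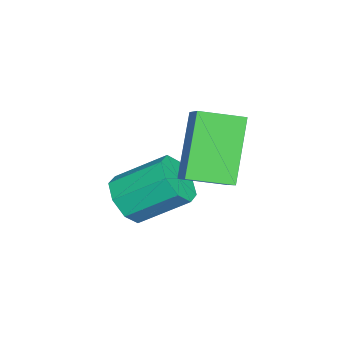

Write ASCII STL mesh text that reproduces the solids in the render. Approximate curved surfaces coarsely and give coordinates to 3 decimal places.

solid 
facet normal 0.089 -0.825 -0.558
outer loop
vertex -0.837 -1.887 -0.015
vertex -1.545 -2.002 0.042
vertex -1.123 -1.645 -0.419
endloop
endfacet
facet normal 0.850 0.355 -0.389
outer loop
vertex -0.837 -1.887 -0.015
vertex -1.123 -1.645 -0.419
vertex -0.966 -0.683 0.8
endloop
endfacet
facet normal 0.849 0.356 -0.390
outer loop
vertex -0.966 -0.683 0.8
vertex -1.123 -1.645 -0.419
vertex -1.253 -0.44 0.397
endloop
endfacet
facet normal -0.088 0.824 0.560
outer loop
vertex -0.966 -0.683 0.8
vertex -1.253 -0.44 0.397
vertex -1.675 -0.798 0.858
endloop
endfacet
facet normal 0.087 -0.825 -0.559
outer loop
vertex -1.123 -1.645 -0.419
vertex -1.545 -2.002 0.042
vertex -1.657 -1.611 -0.552
endloop
endfacet
facet normal 0.233 0.562 -0.793
outer loop
vertex -1.123 -1.645 -0.419
vertex -1.657 -1.611 -0.552
vertex -1.253 -0.44 0.397
endloop
endfacet
facet normal 0.234 0.562 -0.793
outer loop
vertex -1.253 -0.44 0.397
vertex -1.657 -1.611 -0.552
vertex -1.786 -0.407 0.263
endloop
endfacet
facet normal -0.089 0.825 0.559
outer loop
vertex -1.253 -0.44 0.397
vertex -1.786 -0.407 0.263
vertex -1.675 -0.798 0.858
endloop
endfacet
facet normal 0.088 -0.824 -0.559
outer loop
vertex -1.657 -1.611 -0.552
vertex -1.545 -2.002 0.042
vertex -2.125 -1.807 -0.337
endloop
endfacet
facet normal -0.520 0.440 -0.732
outer loop
vertex -1.657 -1.611 -0.552
vertex -2.125 -1.807 -0.337
vertex -1.786 -0.407 0.263
endloop
endfacet
facet normal -0.520 0.440 -0.733
outer loop
vertex -1.786 -0.407 0.263
vertex -2.125 -1.807 -0.337
vertex -2.255 -0.603 0.478
endloop
endfacet
facet normal -0.089 0.825 0.559
outer loop
vertex -1.786 -0.407 0.263
vertex -2.255 -0.603 0.478
vertex -1.675 -0.798 0.858
endloop
endfacet
facet normal 0.088 -0.825 -0.559
outer loop
vertex -2.125 -1.807 -0.337
vertex -1.545 -2.002 0.042
vertex -2.254 -2.117 0.1
endloop
endfacet
facet normal -0.968 0.060 -0.243
outer loop
vertex -2.125 -1.807 -0.337
vertex -2.254 -2.117 0.1
vertex -2.255 -0.603 0.478
endloop
endfacet
facet normal -0.969 0.060 -0.241
outer loop
vertex -2.255 -0.603 0.478
vertex -2.254 -2.117 0.1
vertex -2.383 -0.913 0.915
endloop
endfacet
facet normal -0.089 0.824 0.559
outer loop
vertex -2.255 -0.603 0.478
vertex -2.383 -0.913 0.915
vertex -1.675 -0.798 0.858
endloop
endfacet
facet normal 0.088 -0.824 -0.560
outer loop
vertex -2.254 -2.117 0.1
vertex -1.545 -2.002 0.042
vertex -1.967 -2.36 0.503
endloop
endfacet
facet normal -0.849 -0.355 0.391
outer loop
vertex -2.254 -2.117 0.1
vertex -1.967 -2.36 0.503
vertex -2.383 -0.913 0.915
endloop
endfacet
facet normal -0.850 -0.355 0.389
outer loop
vertex -2.383 -0.913 0.915
vertex -1.967 -2.36 0.503
vertex -2.097 -1.155 1.319
endloop
endfacet
facet normal -0.089 0.825 0.558
outer loop
vertex -2.383 -0.913 0.915
vertex -2.097 -1.155 1.319
vertex -1.675 -0.798 0.858
endloop
endfacet
facet normal 0.089 -0.825 -0.559
outer loop
vertex -1.967 -2.36 0.503
vertex -1.545 -2.002 0.042
vertex -1.434 -2.393 0.637
endloop
endfacet
facet normal -0.234 -0.562 0.793
outer loop
vertex -1.967 -2.36 0.503
vertex -1.434 -2.393 0.637
vertex -2.097 -1.155 1.319
endloop
endfacet
facet normal -0.233 -0.562 0.793
outer loop
vertex -2.097 -1.155 1.319
vertex -1.434 -2.393 0.637
vertex -1.563 -1.189 1.452
endloop
endfacet
facet normal -0.087 0.825 0.559
outer loop
vertex -2.097 -1.155 1.319
vertex -1.563 -1.189 1.452
vertex -1.675 -0.798 0.858
endloop
endfacet
facet normal 0.089 -0.825 -0.559
outer loop
vertex -1.434 -2.393 0.637
vertex -1.545 -2.002 0.042
vertex -0.965 -2.197 0.422
endloop
endfacet
facet normal 0.520 -0.440 0.732
outer loop
vertex -1.434 -2.393 0.637
vertex -0.965 -2.197 0.422
vertex -1.563 -1.189 1.452
endloop
endfacet
facet normal 0.520 -0.439 0.732
outer loop
vertex -1.563 -1.189 1.452
vertex -0.965 -2.197 0.422
vertex -1.095 -0.993 1.237
endloop
endfacet
facet normal -0.088 0.824 0.559
outer loop
vertex -1.563 -1.189 1.452
vertex -1.095 -0.993 1.237
vertex -1.675 -0.798 0.858
endloop
endfacet
facet normal 0.089 -0.824 -0.559
outer loop
vertex -0.965 -2.197 0.422
vertex -1.545 -2.002 0.042
vertex -0.837 -1.887 -0.015
endloop
endfacet
facet normal 0.969 -0.059 0.242
outer loop
vertex -0.965 -2.197 0.422
vertex -0.837 -1.887 -0.015
vertex -1.095 -0.993 1.237
endloop
endfacet
facet normal 0.968 -0.061 0.243
outer loop
vertex -1.095 -0.993 1.237
vertex -0.837 -1.887 -0.015
vertex -0.966 -0.683 0.8
endloop
endfacet
facet normal -0.088 0.825 0.559
outer loop
vertex -1.095 -0.993 1.237
vertex -0.966 -0.683 0.8
vertex -1.675 -0.798 0.858
endloop
endfacet
facet normal -0.758 -0.317 -0.570
outer loop
vertex -2.343 -0.683 2.677
vertex -2.612 0.407 2.428
vertex -1.198 -0.74 1.187
endloop
endfacet
facet normal 0.233 -0.948 0.216
outer loop
vertex -0.448 -0.427 1.752
vertex -2.343 -0.683 2.677
vertex -1.198 -0.74 1.187
endloop
endfacet
facet normal -0.758 -0.317 -0.571
outer loop
vertex -1.198 -0.74 1.187
vertex -2.612 0.407 2.428
vertex -1.467 0.35 0.939
endloop
endfacet
facet normal 0.609 -0.030 -0.792
outer loop
vertex -1.467 0.35 0.939
vertex -0.448 -0.427 1.752
vertex -1.198 -0.74 1.187
endloop
endfacet
facet normal -0.610 0.031 0.792
outer loop
vertex -2.343 -0.683 2.677
vertex -1.862 0.72 2.993
vertex -2.612 0.407 2.428
endloop
endfacet
facet normal 0.233 -0.948 0.216
outer loop
vertex -1.593 -0.37 3.241
vertex -2.343 -0.683 2.677
vertex -0.448 -0.427 1.752
endloop
endfacet
facet normal -0.609 0.030 0.793
outer loop
vertex -1.593 -0.37 3.241
vertex -1.862 0.72 2.993
vertex -2.343 -0.683 2.677
endloop
endfacet
facet normal -0.233 0.948 -0.216
outer loop
vertex -2.612 0.407 2.428
vertex -1.862 0.72 2.993
vertex -1.467 0.35 0.939
endloop
endfacet
facet normal 0.609 -0.031 -0.793
outer loop
vertex -0.717 0.663 1.503
vertex -0.448 -0.427 1.752
vertex -1.467 0.35 0.939
endloop
endfacet
facet normal -0.233 0.948 -0.216
outer loop
vertex -1.467 0.35 0.939
vertex -1.862 0.72 2.993
vertex -0.717 0.663 1.503
endloop
endfacet
facet normal 0.758 0.317 0.570
outer loop
vertex -0.717 0.663 1.503
vertex -1.593 -0.37 3.241
vertex -0.448 -0.427 1.752
endloop
endfacet
facet normal 0.758 0.317 0.570
outer loop
vertex -1.862 0.72 2.993
vertex -1.593 -0.37 3.241
vertex -0.717 0.663 1.503
endloop
endfacet

endsolid


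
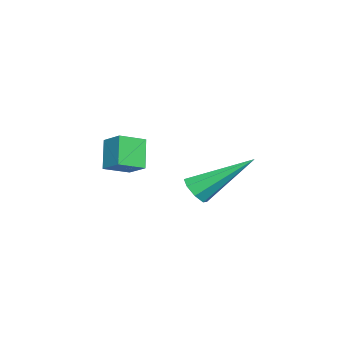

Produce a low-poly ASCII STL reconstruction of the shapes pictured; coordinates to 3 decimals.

solid 
facet normal -0.555 -0.134 0.821
outer loop
vertex 0.748 -1.37 -0.305
vertex 1.163 -0.785 0.071
vertex 0.158 -0.76 -0.604
endloop
endfacet
facet normal -0.512 -0.723 -0.464
outer loop
vertex 0.757 -0.615 -1.491
vertex 0.748 -1.37 -0.305
vertex 0.158 -0.76 -0.604
endloop
endfacet
facet normal -0.555 -0.134 0.821
outer loop
vertex 0.158 -0.76 -0.604
vertex 1.163 -0.785 0.071
vertex 0.573 -0.175 -0.228
endloop
endfacet
facet normal -0.656 0.678 -0.332
outer loop
vertex 0.573 -0.175 -0.228
vertex 0.757 -0.615 -1.491
vertex 0.158 -0.76 -0.604
endloop
endfacet
facet normal 0.656 -0.678 0.332
outer loop
vertex 0.748 -1.37 -0.305
vertex 1.762 -0.64 -0.816
vertex 1.163 -0.785 0.071
endloop
endfacet
facet normal -0.512 -0.723 -0.464
outer loop
vertex 1.347 -1.225 -1.192
vertex 0.748 -1.37 -0.305
vertex 0.757 -0.615 -1.491
endloop
endfacet
facet normal 0.656 -0.678 0.332
outer loop
vertex 1.347 -1.225 -1.192
vertex 1.762 -0.64 -0.816
vertex 0.748 -1.37 -0.305
endloop
endfacet
facet normal 0.512 0.723 0.464
outer loop
vertex 1.163 -0.785 0.071
vertex 1.762 -0.64 -0.816
vertex 0.573 -0.175 -0.228
endloop
endfacet
facet normal -0.656 0.678 -0.332
outer loop
vertex 1.172 -0.03 -1.115
vertex 0.757 -0.615 -1.491
vertex 0.573 -0.175 -0.228
endloop
endfacet
facet normal 0.512 0.723 0.464
outer loop
vertex 0.573 -0.175 -0.228
vertex 1.762 -0.64 -0.816
vertex 1.172 -0.03 -1.115
endloop
endfacet
facet normal 0.555 0.134 -0.821
outer loop
vertex 1.172 -0.03 -1.115
vertex 1.347 -1.225 -1.192
vertex 0.757 -0.615 -1.491
endloop
endfacet
facet normal 0.555 0.134 -0.821
outer loop
vertex 1.762 -0.64 -0.816
vertex 1.347 -1.225 -1.192
vertex 1.172 -0.03 -1.115
endloop
endfacet
facet normal 0.178 -0.779 -0.601
outer loop
vertex 2.739 1.576 -1.049
vertex 2.338 1.716 -1.349
vertex 2.846 1.825 -1.34
endloop
endfacet
facet normal 0.878 0.153 0.453
outer loop
vertex 2.739 1.576 -1.049
vertex 2.846 1.825 -1.34
vertex 1.982 3.264 -0.151
endloop
endfacet
facet normal 0.178 -0.778 -0.603
outer loop
vertex 2.846 1.825 -1.34
vertex 2.338 1.716 -1.349
vertex 2.656 2.011 -1.636
endloop
endfacet
facet normal 0.794 0.591 -0.138
outer loop
vertex 2.846 1.825 -1.34
vertex 2.656 2.011 -1.636
vertex 1.982 3.264 -0.151
endloop
endfacet
facet normal 0.179 -0.779 -0.601
outer loop
vertex 2.656 2.011 -1.636
vertex 2.338 1.716 -1.349
vertex 2.279 2.023 -1.764
endloop
endfacet
facet normal 0.219 0.792 -0.569
outer loop
vertex 2.656 2.011 -1.636
vertex 2.279 2.023 -1.764
vertex 1.982 3.264 -0.151
endloop
endfacet
facet normal 0.178 -0.779 -0.601
outer loop
vertex 2.279 2.023 -1.764
vertex 2.338 1.716 -1.349
vertex 1.937 1.856 -1.649
endloop
endfacet
facet normal -0.506 0.636 -0.582
outer loop
vertex 2.279 2.023 -1.764
vertex 1.937 1.856 -1.649
vertex 1.982 3.264 -0.151
endloop
endfacet
facet normal 0.179 -0.778 -0.602
outer loop
vertex 1.937 1.856 -1.649
vertex 2.338 1.716 -1.349
vertex 1.83 1.606 -1.358
endloop
endfacet
facet normal -0.962 0.213 -0.171
outer loop
vertex 1.937 1.856 -1.649
vertex 1.83 1.606 -1.358
vertex 1.982 3.264 -0.151
endloop
endfacet
facet normal 0.179 -0.778 -0.602
outer loop
vertex 1.83 1.606 -1.358
vertex 2.338 1.716 -1.349
vertex 2.02 1.421 -1.062
endloop
endfacet
facet normal -0.878 -0.227 0.422
outer loop
vertex 1.83 1.606 -1.358
vertex 2.02 1.421 -1.062
vertex 1.982 3.264 -0.151
endloop
endfacet
facet normal 0.178 -0.778 -0.603
outer loop
vertex 2.02 1.421 -1.062
vertex 2.338 1.716 -1.349
vertex 2.397 1.408 -0.934
endloop
endfacet
facet normal -0.304 -0.427 0.852
outer loop
vertex 2.02 1.421 -1.062
vertex 2.397 1.408 -0.934
vertex 1.982 3.264 -0.151
endloop
endfacet
facet normal 0.179 -0.778 -0.603
outer loop
vertex 2.397 1.408 -0.934
vertex 2.338 1.716 -1.349
vertex 2.739 1.576 -1.049
endloop
endfacet
facet normal 0.423 -0.270 0.865
outer loop
vertex 2.397 1.408 -0.934
vertex 2.739 1.576 -1.049
vertex 1.982 3.264 -0.151
endloop
endfacet

endsolid


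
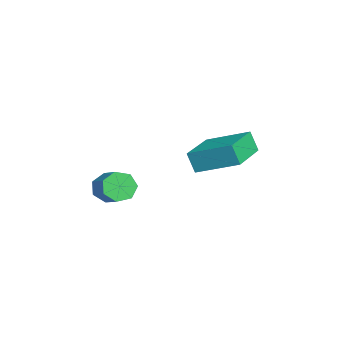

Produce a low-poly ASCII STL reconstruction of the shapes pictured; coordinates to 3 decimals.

solid 
facet normal -0.825 -0.286 -0.487
outer loop
vertex 2.671 -2.851 -1.801
vertex 2.326 -2.725 -1.29
vertex 2.475 -2.342 -1.768
endloop
endfacet
facet normal 0.436 0.224 -0.871
outer loop
vertex 2.671 -2.851 -1.801
vertex 2.475 -2.342 -1.768
vertex 3.62 -2.521 -1.241
endloop
endfacet
facet normal 0.436 0.225 -0.871
outer loop
vertex 3.62 -2.521 -1.241
vertex 2.475 -2.342 -1.768
vertex 3.423 -2.012 -1.208
endloop
endfacet
facet normal 0.824 0.288 0.487
outer loop
vertex 3.62 -2.521 -1.241
vertex 3.423 -2.012 -1.208
vertex 3.274 -2.395 -0.73
endloop
endfacet
facet normal -0.825 -0.286 -0.487
outer loop
vertex 2.475 -2.342 -1.768
vertex 2.326 -2.725 -1.29
vertex 2.166 -2.121 -1.374
endloop
endfacet
facet normal -0.010 0.869 -0.495
outer loop
vertex 2.475 -2.342 -1.768
vertex 2.166 -2.121 -1.374
vertex 3.423 -2.012 -1.208
endloop
endfacet
facet normal -0.010 0.870 -0.494
outer loop
vertex 3.423 -2.012 -1.208
vertex 2.166 -2.121 -1.374
vertex 3.114 -1.792 -0.814
endloop
endfacet
facet normal 0.825 0.287 0.487
outer loop
vertex 3.423 -2.012 -1.208
vertex 3.114 -1.792 -0.814
vertex 3.274 -2.395 -0.73
endloop
endfacet
facet normal -0.825 -0.286 -0.488
outer loop
vertex 2.166 -2.121 -1.374
vertex 2.326 -2.725 -1.29
vertex 1.977 -2.355 -0.917
endloop
endfacet
facet normal -0.448 0.857 0.254
outer loop
vertex 2.166 -2.121 -1.374
vertex 1.977 -2.355 -0.917
vertex 3.114 -1.792 -0.814
endloop
endfacet
facet normal -0.448 0.858 0.253
outer loop
vertex 3.114 -1.792 -0.814
vertex 1.977 -2.355 -0.917
vertex 2.926 -2.025 -0.357
endloop
endfacet
facet normal 0.826 0.287 0.486
outer loop
vertex 3.114 -1.792 -0.814
vertex 2.926 -2.025 -0.357
vertex 3.274 -2.395 -0.73
endloop
endfacet
facet normal -0.825 -0.287 -0.487
outer loop
vertex 1.977 -2.355 -0.917
vertex 2.326 -2.725 -1.29
vertex 2.051 -2.867 -0.741
endloop
endfacet
facet normal -0.549 0.200 0.812
outer loop
vertex 1.977 -2.355 -0.917
vertex 2.051 -2.867 -0.741
vertex 2.926 -2.025 -0.357
endloop
endfacet
facet normal -0.548 0.200 0.812
outer loop
vertex 2.926 -2.025 -0.357
vertex 2.051 -2.867 -0.741
vertex 3.0 -2.538 -0.181
endloop
endfacet
facet normal 0.826 0.286 0.487
outer loop
vertex 2.926 -2.025 -0.357
vertex 3.0 -2.538 -0.181
vertex 3.274 -2.395 -0.73
endloop
endfacet
facet normal -0.825 -0.287 -0.487
outer loop
vertex 2.051 -2.867 -0.741
vertex 2.326 -2.725 -1.29
vertex 2.332 -3.272 -0.978
endloop
endfacet
facet normal -0.237 -0.608 0.758
outer loop
vertex 2.051 -2.867 -0.741
vertex 2.332 -3.272 -0.978
vertex 3.0 -2.538 -0.181
endloop
endfacet
facet normal -0.236 -0.608 0.758
outer loop
vertex 3.0 -2.538 -0.181
vertex 2.332 -3.272 -0.978
vertex 3.28 -2.942 -0.418
endloop
endfacet
facet normal 0.825 0.287 0.487
outer loop
vertex 3.0 -2.538 -0.181
vertex 3.28 -2.942 -0.418
vertex 3.274 -2.395 -0.73
endloop
endfacet
facet normal -0.825 -0.287 -0.487
outer loop
vertex 2.332 -3.272 -0.978
vertex 2.326 -2.725 -1.29
vertex 2.608 -3.265 -1.45
endloop
endfacet
facet normal 0.254 -0.958 0.134
outer loop
vertex 2.332 -3.272 -0.978
vertex 2.608 -3.265 -1.45
vertex 3.28 -2.942 -0.418
endloop
endfacet
facet normal 0.254 -0.958 0.134
outer loop
vertex 3.28 -2.942 -0.418
vertex 2.608 -3.265 -1.45
vertex 3.556 -2.935 -0.89
endloop
endfacet
facet normal 0.825 0.287 0.487
outer loop
vertex 3.28 -2.942 -0.418
vertex 3.556 -2.935 -0.89
vertex 3.274 -2.395 -0.73
endloop
endfacet
facet normal -0.825 -0.287 -0.486
outer loop
vertex 2.608 -3.265 -1.45
vertex 2.326 -2.725 -1.29
vertex 2.671 -2.851 -1.801
endloop
endfacet
facet normal 0.554 -0.586 -0.592
outer loop
vertex 2.608 -3.265 -1.45
vertex 2.671 -2.851 -1.801
vertex 3.556 -2.935 -0.89
endloop
endfacet
facet normal 0.553 -0.587 -0.591
outer loop
vertex 3.556 -2.935 -0.89
vertex 2.671 -2.851 -1.801
vertex 3.62 -2.521 -1.241
endloop
endfacet
facet normal 0.825 0.286 0.488
outer loop
vertex 3.556 -2.935 -0.89
vertex 3.62 -2.521 -1.241
vertex 3.274 -2.395 -0.73
endloop
endfacet
facet normal -0.895 0.431 -0.117
outer loop
vertex 1.203 0.624 0.291
vertex 1.803 2.043 0.935
vertex 1.429 0.882 -0.487
endloop
endfacet
facet normal -0.359 -0.850 -0.386
outer loop
vertex 3.057 0.097 -0.275
vertex 1.203 0.624 0.291
vertex 1.429 0.882 -0.487
endloop
endfacet
facet normal -0.895 0.431 -0.117
outer loop
vertex 1.429 0.882 -0.487
vertex 1.803 2.043 0.935
vertex 2.029 2.301 0.157
endloop
endfacet
facet normal 0.265 0.303 -0.915
outer loop
vertex 2.029 2.301 0.157
vertex 3.057 0.097 -0.275
vertex 1.429 0.882 -0.487
endloop
endfacet
facet normal -0.265 -0.303 0.915
outer loop
vertex 1.203 0.624 0.291
vertex 3.431 1.258 1.147
vertex 1.803 2.043 0.935
endloop
endfacet
facet normal -0.359 -0.850 -0.386
outer loop
vertex 2.831 -0.161 0.503
vertex 1.203 0.624 0.291
vertex 3.057 0.097 -0.275
endloop
endfacet
facet normal -0.265 -0.303 0.915
outer loop
vertex 2.831 -0.161 0.503
vertex 3.431 1.258 1.147
vertex 1.203 0.624 0.291
endloop
endfacet
facet normal 0.359 0.850 0.386
outer loop
vertex 1.803 2.043 0.935
vertex 3.431 1.258 1.147
vertex 2.029 2.301 0.157
endloop
endfacet
facet normal 0.265 0.303 -0.915
outer loop
vertex 3.657 1.516 0.369
vertex 3.057 0.097 -0.275
vertex 2.029 2.301 0.157
endloop
endfacet
facet normal 0.359 0.850 0.386
outer loop
vertex 2.029 2.301 0.157
vertex 3.431 1.258 1.147
vertex 3.657 1.516 0.369
endloop
endfacet
facet normal 0.895 -0.431 0.117
outer loop
vertex 3.657 1.516 0.369
vertex 2.831 -0.161 0.503
vertex 3.057 0.097 -0.275
endloop
endfacet
facet normal 0.895 -0.431 0.117
outer loop
vertex 3.431 1.258 1.147
vertex 2.831 -0.161 0.503
vertex 3.657 1.516 0.369
endloop
endfacet

endsolid


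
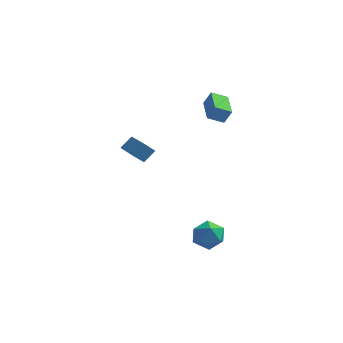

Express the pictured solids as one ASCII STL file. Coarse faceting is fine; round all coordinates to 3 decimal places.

solid 
facet normal -0.302 -0.088 0.949
outer loop
vertex 1.207 -0.133 -2.622
vertex 0.695 -0.868 -2.853
vertex 1.573 -0.982 -2.584
endloop
endfacet
facet normal 0.352 0.193 0.916
outer loop
vertex 1.207 -0.133 -2.622
vertex 1.573 -0.982 -2.584
vertex 2.07 -0.28 -2.923
endloop
endfacet
facet normal 0.318 0.790 0.525
outer loop
vertex 1.207 -0.133 -2.622
vertex 2.07 -0.28 -2.923
vertex 1.499 0.269 -3.403
endloop
endfacet
facet normal -0.359 0.878 0.317
outer loop
vertex 1.207 -0.133 -2.622
vertex 1.499 0.269 -3.403
vertex 0.649 -0.095 -3.359
endloop
endfacet
facet normal -0.743 0.335 0.580
outer loop
vertex 1.207 -0.133 -2.622
vertex 0.649 -0.095 -3.359
vertex 0.695 -0.868 -2.853
endloop
endfacet
facet normal 0.773 -0.271 0.573
outer loop
vertex 2.07 -0.28 -2.923
vertex 1.573 -0.982 -2.584
vertex 2.091 -1.105 -3.341
endloop
endfacet
facet normal -0.286 -0.724 0.628
outer loop
vertex 1.573 -0.982 -2.584
vertex 0.695 -0.868 -2.853
vertex 1.241 -1.469 -3.297
endloop
endfacet
facet normal -0.999 -0.040 0.029
outer loop
vertex 0.695 -0.868 -2.853
vertex 0.649 -0.095 -3.359
vertex 0.67 -0.92 -3.777
endloop
endfacet
facet normal -0.379 0.837 -0.395
outer loop
vertex 0.649 -0.095 -3.359
vertex 1.499 0.269 -3.403
vertex 1.167 -0.218 -4.116
endloop
endfacet
facet normal 0.717 0.695 -0.058
outer loop
vertex 1.499 0.269 -3.403
vertex 2.07 -0.28 -2.923
vertex 2.045 -0.332 -3.847
endloop
endfacet
facet normal 0.359 -0.878 -0.317
outer loop
vertex 1.533 -1.067 -4.078
vertex 2.091 -1.105 -3.341
vertex 1.241 -1.469 -3.297
endloop
endfacet
facet normal -0.318 -0.790 -0.525
outer loop
vertex 1.533 -1.067 -4.078
vertex 1.241 -1.469 -3.297
vertex 0.67 -0.92 -3.777
endloop
endfacet
facet normal -0.352 -0.193 -0.916
outer loop
vertex 1.533 -1.067 -4.078
vertex 0.67 -0.92 -3.777
vertex 1.167 -0.218 -4.116
endloop
endfacet
facet normal 0.302 0.088 -0.949
outer loop
vertex 1.533 -1.067 -4.078
vertex 1.167 -0.218 -4.116
vertex 2.045 -0.332 -3.847
endloop
endfacet
facet normal 0.743 -0.335 -0.580
outer loop
vertex 1.533 -1.067 -4.078
vertex 2.045 -0.332 -3.847
vertex 2.091 -1.105 -3.341
endloop
endfacet
facet normal 0.379 -0.837 0.395
outer loop
vertex 1.241 -1.469 -3.297
vertex 2.091 -1.105 -3.341
vertex 1.573 -0.982 -2.584
endloop
endfacet
facet normal -0.717 -0.695 0.058
outer loop
vertex 0.67 -0.92 -3.777
vertex 1.241 -1.469 -3.297
vertex 0.695 -0.868 -2.853
endloop
endfacet
facet normal -0.773 0.271 -0.573
outer loop
vertex 1.167 -0.218 -4.116
vertex 0.67 -0.92 -3.777
vertex 0.649 -0.095 -3.359
endloop
endfacet
facet normal 0.286 0.724 -0.628
outer loop
vertex 2.045 -0.332 -3.847
vertex 1.167 -0.218 -4.116
vertex 1.499 0.269 -3.403
endloop
endfacet
facet normal 0.999 0.040 -0.029
outer loop
vertex 2.091 -1.105 -3.341
vertex 2.045 -0.332 -3.847
vertex 2.07 -0.28 -2.923
endloop
endfacet
facet normal -0.637 -0.291 0.714
outer loop
vertex -2.343 0.838 1.815
vertex -3.237 1.984 1.485
vertex -2.77 0.337 1.23
endloop
endfacet
facet normal 0.599 -0.769 0.221
outer loop
vertex -2.203 0.596 0.595
vertex -2.343 0.838 1.815
vertex -2.77 0.337 1.23
endloop
endfacet
facet normal -0.637 -0.291 0.714
outer loop
vertex -2.77 0.337 1.23
vertex -3.237 1.984 1.485
vertex -3.663 1.483 0.901
endloop
endfacet
facet normal -0.485 -0.569 -0.665
outer loop
vertex -3.663 1.483 0.901
vertex -2.203 0.596 0.595
vertex -2.77 0.337 1.23
endloop
endfacet
facet normal 0.484 0.569 0.665
outer loop
vertex -2.343 0.838 1.815
vertex -2.67 2.243 0.85
vertex -3.237 1.984 1.485
endloop
endfacet
facet normal 0.600 -0.768 0.221
outer loop
vertex -1.777 1.097 1.179
vertex -2.343 0.838 1.815
vertex -2.203 0.596 0.595
endloop
endfacet
facet normal 0.486 0.569 0.664
outer loop
vertex -1.777 1.097 1.179
vertex -2.67 2.243 0.85
vertex -2.343 0.838 1.815
endloop
endfacet
facet normal -0.600 0.769 -0.222
outer loop
vertex -3.237 1.984 1.485
vertex -2.67 2.243 0.85
vertex -3.663 1.483 0.901
endloop
endfacet
facet normal -0.485 -0.569 -0.664
outer loop
vertex -3.097 1.742 0.265
vertex -2.203 0.596 0.595
vertex -3.663 1.483 0.901
endloop
endfacet
facet normal -0.600 0.769 -0.221
outer loop
vertex -3.663 1.483 0.901
vertex -2.67 2.243 0.85
vertex -3.097 1.742 0.265
endloop
endfacet
facet normal 0.637 0.291 -0.714
outer loop
vertex -3.097 1.742 0.265
vertex -1.777 1.097 1.179
vertex -2.203 0.596 0.595
endloop
endfacet
facet normal 0.637 0.291 -0.714
outer loop
vertex -2.67 2.243 0.85
vertex -1.777 1.097 1.179
vertex -3.097 1.742 0.265
endloop
endfacet
facet normal -0.827 -0.370 0.423
outer loop
vertex 0.917 2.365 3.96
vertex 0.346 3.868 4.159
vertex 0.536 2.324 3.179
endloop
endfacet
facet normal 0.352 -0.928 -0.123
outer loop
vertex 1.314 2.672 2.781
vertex 0.917 2.365 3.96
vertex 0.536 2.324 3.179
endloop
endfacet
facet normal -0.827 -0.370 0.423
outer loop
vertex 0.536 2.324 3.179
vertex 0.346 3.868 4.159
vertex -0.035 3.827 3.378
endloop
endfacet
facet normal -0.438 -0.048 -0.898
outer loop
vertex -0.035 3.827 3.378
vertex 1.314 2.672 2.781
vertex 0.536 2.324 3.179
endloop
endfacet
facet normal 0.438 0.048 0.898
outer loop
vertex 0.917 2.365 3.96
vertex 1.124 4.216 3.761
vertex 0.346 3.868 4.159
endloop
endfacet
facet normal 0.352 -0.928 -0.123
outer loop
vertex 1.695 2.713 3.562
vertex 0.917 2.365 3.96
vertex 1.314 2.672 2.781
endloop
endfacet
facet normal 0.438 0.048 0.898
outer loop
vertex 1.695 2.713 3.562
vertex 1.124 4.216 3.761
vertex 0.917 2.365 3.96
endloop
endfacet
facet normal -0.352 0.928 0.123
outer loop
vertex 0.346 3.868 4.159
vertex 1.124 4.216 3.761
vertex -0.035 3.827 3.378
endloop
endfacet
facet normal -0.438 -0.048 -0.898
outer loop
vertex 0.743 4.175 2.98
vertex 1.314 2.672 2.781
vertex -0.035 3.827 3.378
endloop
endfacet
facet normal -0.352 0.928 0.123
outer loop
vertex -0.035 3.827 3.378
vertex 1.124 4.216 3.761
vertex 0.743 4.175 2.98
endloop
endfacet
facet normal 0.827 0.370 -0.423
outer loop
vertex 0.743 4.175 2.98
vertex 1.695 2.713 3.562
vertex 1.314 2.672 2.781
endloop
endfacet
facet normal 0.827 0.370 -0.423
outer loop
vertex 1.124 4.216 3.761
vertex 1.695 2.713 3.562
vertex 0.743 4.175 2.98
endloop
endfacet

endsolid


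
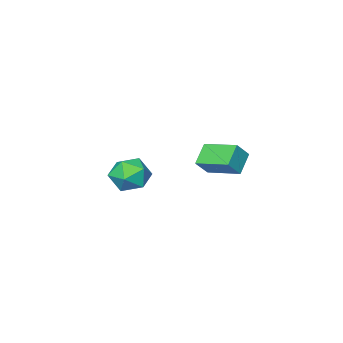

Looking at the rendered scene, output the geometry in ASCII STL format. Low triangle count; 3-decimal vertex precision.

solid 
facet normal -0.668 0.007 -0.744
outer loop
vertex 1.262 2.708 0.892
vertex 0.76 4.544 1.361
vertex 2.212 3.184 0.044
endloop
endfacet
facet normal 0.256 -0.937 -0.239
outer loop
vertex 2.98 3.176 0.899
vertex 1.262 2.708 0.892
vertex 2.212 3.184 0.044
endloop
endfacet
facet normal -0.668 0.007 -0.744
outer loop
vertex 2.212 3.184 0.044
vertex 0.76 4.544 1.361
vertex 1.71 5.02 0.512
endloop
endfacet
facet normal 0.698 0.350 -0.624
outer loop
vertex 1.71 5.02 0.512
vertex 2.98 3.176 0.899
vertex 2.212 3.184 0.044
endloop
endfacet
facet normal -0.698 -0.350 0.624
outer loop
vertex 1.262 2.708 0.892
vertex 1.528 4.536 2.216
vertex 0.76 4.544 1.361
endloop
endfacet
facet normal 0.256 -0.937 -0.239
outer loop
vertex 2.03 2.7 1.748
vertex 1.262 2.708 0.892
vertex 2.98 3.176 0.899
endloop
endfacet
facet normal -0.699 -0.350 0.624
outer loop
vertex 2.03 2.7 1.748
vertex 1.528 4.536 2.216
vertex 1.262 2.708 0.892
endloop
endfacet
facet normal -0.256 0.937 0.239
outer loop
vertex 0.76 4.544 1.361
vertex 1.528 4.536 2.216
vertex 1.71 5.02 0.512
endloop
endfacet
facet normal 0.699 0.350 -0.624
outer loop
vertex 2.478 5.012 1.368
vertex 2.98 3.176 0.899
vertex 1.71 5.02 0.512
endloop
endfacet
facet normal -0.256 0.937 0.239
outer loop
vertex 1.71 5.02 0.512
vertex 1.528 4.536 2.216
vertex 2.478 5.012 1.368
endloop
endfacet
facet normal 0.668 -0.007 0.744
outer loop
vertex 2.478 5.012 1.368
vertex 2.03 2.7 1.748
vertex 2.98 3.176 0.899
endloop
endfacet
facet normal 0.668 -0.007 0.744
outer loop
vertex 1.528 4.536 2.216
vertex 2.03 2.7 1.748
vertex 2.478 5.012 1.368
endloop
endfacet
facet normal -0.175 0.235 0.956
outer loop
vertex 2.607 -1.313 -1.383
vertex 2.07 -2.395 -1.216
vertex 3.268 -2.274 -1.026
endloop
endfacet
facet normal 0.417 0.554 0.720
outer loop
vertex 2.607 -1.313 -1.383
vertex 3.268 -2.274 -1.026
vertex 3.708 -1.51 -1.869
endloop
endfacet
facet normal 0.241 0.958 0.158
outer loop
vertex 2.607 -1.313 -1.383
vertex 3.708 -1.51 -1.869
vertex 2.781 -1.159 -2.581
endloop
endfacet
facet normal -0.460 0.886 0.047
outer loop
vertex 2.607 -1.313 -1.383
vertex 2.781 -1.159 -2.581
vertex 1.769 -1.706 -2.177
endloop
endfacet
facet normal -0.718 0.440 0.540
outer loop
vertex 2.607 -1.313 -1.383
vertex 1.769 -1.706 -2.177
vertex 2.07 -2.395 -1.216
endloop
endfacet
facet normal 0.867 0.048 0.496
outer loop
vertex 3.708 -1.51 -1.869
vertex 3.268 -2.274 -1.026
vertex 3.851 -2.714 -2.003
endloop
endfacet
facet normal -0.092 -0.470 0.878
outer loop
vertex 3.268 -2.274 -1.026
vertex 2.07 -2.395 -1.216
vertex 2.839 -3.261 -1.599
endloop
endfacet
facet normal -0.969 -0.138 0.205
outer loop
vertex 2.07 -2.395 -1.216
vertex 1.769 -1.706 -2.177
vertex 1.912 -2.91 -2.311
endloop
endfacet
facet normal -0.553 0.585 -0.593
outer loop
vertex 1.769 -1.706 -2.177
vertex 2.781 -1.159 -2.581
vertex 2.352 -2.146 -3.154
endloop
endfacet
facet normal 0.582 0.700 -0.413
outer loop
vertex 2.781 -1.159 -2.581
vertex 3.708 -1.51 -1.869
vertex 3.55 -2.025 -2.964
endloop
endfacet
facet normal 0.460 -0.886 -0.047
outer loop
vertex 3.013 -3.107 -2.797
vertex 3.851 -2.714 -2.003
vertex 2.839 -3.261 -1.599
endloop
endfacet
facet normal -0.241 -0.958 -0.158
outer loop
vertex 3.013 -3.107 -2.797
vertex 2.839 -3.261 -1.599
vertex 1.912 -2.91 -2.311
endloop
endfacet
facet normal -0.417 -0.554 -0.720
outer loop
vertex 3.013 -3.107 -2.797
vertex 1.912 -2.91 -2.311
vertex 2.352 -2.146 -3.154
endloop
endfacet
facet normal 0.175 -0.235 -0.956
outer loop
vertex 3.013 -3.107 -2.797
vertex 2.352 -2.146 -3.154
vertex 3.55 -2.025 -2.964
endloop
endfacet
facet normal 0.718 -0.440 -0.540
outer loop
vertex 3.013 -3.107 -2.797
vertex 3.55 -2.025 -2.964
vertex 3.851 -2.714 -2.003
endloop
endfacet
facet normal 0.553 -0.585 0.593
outer loop
vertex 2.839 -3.261 -1.599
vertex 3.851 -2.714 -2.003
vertex 3.268 -2.274 -1.026
endloop
endfacet
facet normal -0.582 -0.700 0.413
outer loop
vertex 1.912 -2.91 -2.311
vertex 2.839 -3.261 -1.599
vertex 2.07 -2.395 -1.216
endloop
endfacet
facet normal -0.867 -0.048 -0.496
outer loop
vertex 2.352 -2.146 -3.154
vertex 1.912 -2.91 -2.311
vertex 1.769 -1.706 -2.177
endloop
endfacet
facet normal 0.092 0.470 -0.878
outer loop
vertex 3.55 -2.025 -2.964
vertex 2.352 -2.146 -3.154
vertex 2.781 -1.159 -2.581
endloop
endfacet
facet normal 0.969 0.138 -0.205
outer loop
vertex 3.851 -2.714 -2.003
vertex 3.55 -2.025 -2.964
vertex 3.708 -1.51 -1.869
endloop
endfacet

endsolid


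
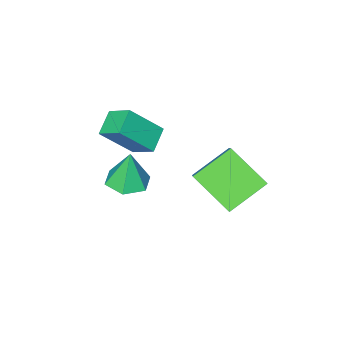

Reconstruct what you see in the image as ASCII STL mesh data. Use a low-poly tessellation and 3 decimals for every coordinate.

solid 
facet normal 0.071 -0.035 -0.997
outer loop
vertex 3.057 0.342 0.343
vertex 2.517 -0.163 0.322
vertex 2.352 0.557 0.285
endloop
endfacet
facet normal 0.232 0.875 0.424
outer loop
vertex 3.057 0.342 0.343
vertex 2.352 0.557 0.285
vertex 2.423 -0.117 1.638
endloop
endfacet
facet normal 0.071 -0.035 -0.997
outer loop
vertex 2.352 0.557 0.285
vertex 2.517 -0.163 0.322
vertex 1.811 0.053 0.264
endloop
endfacet
facet normal -0.641 0.673 0.369
outer loop
vertex 2.352 0.557 0.285
vertex 1.811 0.053 0.264
vertex 2.423 -0.117 1.638
endloop
endfacet
facet normal 0.071 -0.035 -0.997
outer loop
vertex 1.811 0.053 0.264
vertex 2.517 -0.163 0.322
vertex 1.976 -0.668 0.301
endloop
endfacet
facet normal -0.906 -0.188 0.380
outer loop
vertex 1.811 0.053 0.264
vertex 1.976 -0.668 0.301
vertex 2.423 -0.117 1.638
endloop
endfacet
facet normal 0.071 -0.035 -0.997
outer loop
vertex 1.976 -0.668 0.301
vertex 2.517 -0.163 0.322
vertex 2.682 -0.884 0.359
endloop
endfacet
facet normal -0.295 -0.845 0.447
outer loop
vertex 1.976 -0.668 0.301
vertex 2.682 -0.884 0.359
vertex 2.423 -0.117 1.638
endloop
endfacet
facet normal 0.071 -0.035 -0.997
outer loop
vertex 2.682 -0.884 0.359
vertex 2.517 -0.163 0.322
vertex 3.222 -0.379 0.38
endloop
endfacet
facet normal 0.580 -0.641 0.502
outer loop
vertex 2.682 -0.884 0.359
vertex 3.222 -0.379 0.38
vertex 2.423 -0.117 1.638
endloop
endfacet
facet normal 0.071 -0.035 -0.997
outer loop
vertex 3.222 -0.379 0.38
vertex 2.517 -0.163 0.322
vertex 3.057 0.342 0.343
endloop
endfacet
facet normal 0.844 0.218 0.490
outer loop
vertex 3.222 -0.379 0.38
vertex 3.057 0.342 0.343
vertex 2.423 -0.117 1.638
endloop
endfacet
facet normal -0.762 -0.472 0.444
outer loop
vertex 1.474 -2.58 1.441
vertex 1.273 -1.742 1.987
vertex 0.523 -2.086 0.335
endloop
endfacet
facet normal 0.196 -0.821 -0.536
outer loop
vertex 1.247 -1.638 -0.087
vertex 1.474 -2.58 1.441
vertex 0.523 -2.086 0.335
endloop
endfacet
facet normal -0.761 -0.472 0.444
outer loop
vertex 0.523 -2.086 0.335
vertex 1.273 -1.742 1.987
vertex 0.322 -1.249 0.881
endloop
endfacet
facet normal -0.617 0.321 -0.719
outer loop
vertex 0.322 -1.249 0.881
vertex 1.247 -1.638 -0.087
vertex 0.523 -2.086 0.335
endloop
endfacet
facet normal 0.617 -0.320 0.719
outer loop
vertex 1.474 -2.58 1.441
vertex 1.997 -1.294 1.565
vertex 1.273 -1.742 1.987
endloop
endfacet
facet normal 0.197 -0.821 -0.536
outer loop
vertex 2.198 -2.131 1.019
vertex 1.474 -2.58 1.441
vertex 1.247 -1.638 -0.087
endloop
endfacet
facet normal 0.617 -0.320 0.718
outer loop
vertex 2.198 -2.131 1.019
vertex 1.997 -1.294 1.565
vertex 1.474 -2.58 1.441
endloop
endfacet
facet normal -0.196 0.822 0.535
outer loop
vertex 1.273 -1.742 1.987
vertex 1.997 -1.294 1.565
vertex 0.322 -1.249 0.881
endloop
endfacet
facet normal -0.617 0.320 -0.719
outer loop
vertex 1.046 -0.8 0.459
vertex 1.247 -1.638 -0.087
vertex 0.322 -1.249 0.881
endloop
endfacet
facet normal -0.197 0.821 0.536
outer loop
vertex 0.322 -1.249 0.881
vertex 1.997 -1.294 1.565
vertex 1.046 -0.8 0.459
endloop
endfacet
facet normal 0.761 0.472 -0.444
outer loop
vertex 1.046 -0.8 0.459
vertex 2.198 -2.131 1.019
vertex 1.247 -1.638 -0.087
endloop
endfacet
facet normal 0.762 0.472 -0.444
outer loop
vertex 1.997 -1.294 1.565
vertex 2.198 -2.131 1.019
vertex 1.046 -0.8 0.459
endloop
endfacet
facet normal -0.875 0.094 0.476
outer loop
vertex -0.849 0.704 0.678
vertex -1.218 2.089 -0.273
vertex -1.684 -0.42 -0.635
endloop
endfacet
facet normal 0.214 -0.805 0.553
outer loop
vertex -0.302 -0.569 -1.387
vertex -0.849 0.704 0.678
vertex -1.684 -0.42 -0.635
endloop
endfacet
facet normal -0.875 0.094 0.476
outer loop
vertex -1.684 -0.42 -0.635
vertex -1.218 2.089 -0.273
vertex -2.053 0.964 -1.586
endloop
endfacet
facet normal -0.435 -0.586 -0.684
outer loop
vertex -2.053 0.964 -1.586
vertex -0.302 -0.569 -1.387
vertex -1.684 -0.42 -0.635
endloop
endfacet
facet normal 0.435 0.586 0.684
outer loop
vertex -0.849 0.704 0.678
vertex 0.164 1.94 -1.025
vertex -1.218 2.089 -0.273
endloop
endfacet
facet normal 0.215 -0.805 0.553
outer loop
vertex 0.533 0.556 -0.074
vertex -0.849 0.704 0.678
vertex -0.302 -0.569 -1.387
endloop
endfacet
facet normal 0.435 0.586 0.684
outer loop
vertex 0.533 0.556 -0.074
vertex 0.164 1.94 -1.025
vertex -0.849 0.704 0.678
endloop
endfacet
facet normal -0.214 0.805 -0.553
outer loop
vertex -1.218 2.089 -0.273
vertex 0.164 1.94 -1.025
vertex -2.053 0.964 -1.586
endloop
endfacet
facet normal -0.435 -0.586 -0.684
outer loop
vertex -0.671 0.816 -2.338
vertex -0.302 -0.569 -1.387
vertex -2.053 0.964 -1.586
endloop
endfacet
facet normal -0.215 0.805 -0.553
outer loop
vertex -2.053 0.964 -1.586
vertex 0.164 1.94 -1.025
vertex -0.671 0.816 -2.338
endloop
endfacet
facet normal 0.875 -0.094 -0.476
outer loop
vertex -0.671 0.816 -2.338
vertex 0.533 0.556 -0.074
vertex -0.302 -0.569 -1.387
endloop
endfacet
facet normal 0.875 -0.094 -0.476
outer loop
vertex 0.164 1.94 -1.025
vertex 0.533 0.556 -0.074
vertex -0.671 0.816 -2.338
endloop
endfacet

endsolid


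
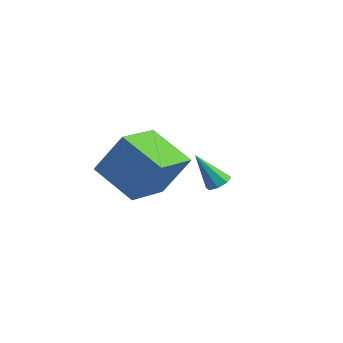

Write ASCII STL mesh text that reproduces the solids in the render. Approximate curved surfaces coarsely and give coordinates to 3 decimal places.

solid 
facet normal -0.365 -0.376 -0.851
outer loop
vertex 0.51 -0.805 3.039
vertex -1.189 -0.985 3.847
vertex 0.038 0.992 2.447
endloop
endfacet
facet normal 0.899 0.095 -0.427
outer loop
vertex 0.709 1.685 4.013
vertex 0.51 -0.805 3.039
vertex 0.038 0.992 2.447
endloop
endfacet
facet normal -0.365 -0.377 -0.852
outer loop
vertex 0.038 0.992 2.447
vertex -1.189 -0.985 3.847
vertex -1.661 0.812 3.254
endloop
endfacet
facet normal -0.242 0.921 -0.304
outer loop
vertex -1.661 0.812 3.254
vertex 0.709 1.685 4.013
vertex 0.038 0.992 2.447
endloop
endfacet
facet normal 0.242 -0.921 0.304
outer loop
vertex 0.51 -0.805 3.039
vertex -0.518 -0.292 5.413
vertex -1.189 -0.985 3.847
endloop
endfacet
facet normal 0.899 0.095 -0.427
outer loop
vertex 1.181 -0.112 4.606
vertex 0.51 -0.805 3.039
vertex 0.709 1.685 4.013
endloop
endfacet
facet normal 0.242 -0.921 0.304
outer loop
vertex 1.181 -0.112 4.606
vertex -0.518 -0.292 5.413
vertex 0.51 -0.805 3.039
endloop
endfacet
facet normal -0.899 -0.095 0.427
outer loop
vertex -1.189 -0.985 3.847
vertex -0.518 -0.292 5.413
vertex -1.661 0.812 3.254
endloop
endfacet
facet normal -0.242 0.921 -0.304
outer loop
vertex -0.99 1.505 4.821
vertex 0.709 1.685 4.013
vertex -1.661 0.812 3.254
endloop
endfacet
facet normal -0.899 -0.095 0.427
outer loop
vertex -1.661 0.812 3.254
vertex -0.518 -0.292 5.413
vertex -0.99 1.505 4.821
endloop
endfacet
facet normal 0.365 0.377 0.851
outer loop
vertex -0.99 1.505 4.821
vertex 1.181 -0.112 4.606
vertex 0.709 1.685 4.013
endloop
endfacet
facet normal 0.365 0.376 0.852
outer loop
vertex -0.518 -0.292 5.413
vertex 1.181 -0.112 4.606
vertex -0.99 1.505 4.821
endloop
endfacet
facet normal 0.445 0.313 -0.839
outer loop
vertex -0.274 4.556 1.484
vertex -0.573 4.234 1.205
vertex -0.614 4.726 1.367
endloop
endfacet
facet normal 0.124 0.719 0.684
outer loop
vertex -0.274 4.556 1.484
vertex -0.614 4.726 1.367
vertex -1.267 3.746 2.515
endloop
endfacet
facet normal 0.444 0.313 -0.840
outer loop
vertex -0.614 4.726 1.367
vertex -0.573 4.234 1.205
vertex -0.93 4.608 1.156
endloop
endfacet
facet normal -0.527 0.771 0.358
outer loop
vertex -0.614 4.726 1.367
vertex -0.93 4.608 1.156
vertex -1.267 3.746 2.515
endloop
endfacet
facet normal 0.444 0.314 -0.839
outer loop
vertex -0.93 4.608 1.156
vertex -0.573 4.234 1.205
vertex -1.037 4.271 0.973
endloop
endfacet
facet normal -0.947 0.319 -0.033
outer loop
vertex -0.93 4.608 1.156
vertex -1.037 4.271 0.973
vertex -1.267 3.746 2.515
endloop
endfacet
facet normal 0.445 0.313 -0.839
outer loop
vertex -1.037 4.271 0.973
vertex -0.573 4.234 1.205
vertex -0.871 3.912 0.927
endloop
endfacet
facet normal -0.889 -0.377 -0.261
outer loop
vertex -1.037 4.271 0.973
vertex -0.871 3.912 0.927
vertex -1.267 3.746 2.515
endloop
endfacet
facet normal 0.446 0.312 -0.839
outer loop
vertex -0.871 3.912 0.927
vertex -0.573 4.234 1.205
vertex -0.531 3.741 1.044
endloop
endfacet
facet normal -0.388 -0.902 -0.191
outer loop
vertex -0.871 3.912 0.927
vertex -0.531 3.741 1.044
vertex -1.267 3.746 2.515
endloop
endfacet
facet normal 0.445 0.312 -0.839
outer loop
vertex -0.531 3.741 1.044
vertex -0.573 4.234 1.205
vertex -0.216 3.859 1.255
endloop
endfacet
facet normal 0.266 -0.954 0.136
outer loop
vertex -0.531 3.741 1.044
vertex -0.216 3.859 1.255
vertex -1.267 3.746 2.515
endloop
endfacet
facet normal 0.446 0.313 -0.839
outer loop
vertex -0.216 3.859 1.255
vertex -0.573 4.234 1.205
vertex -0.109 4.197 1.438
endloop
endfacet
facet normal 0.686 -0.502 0.527
outer loop
vertex -0.216 3.859 1.255
vertex -0.109 4.197 1.438
vertex -1.267 3.746 2.515
endloop
endfacet
facet normal 0.446 0.312 -0.839
outer loop
vertex -0.109 4.197 1.438
vertex -0.573 4.234 1.205
vertex -0.274 4.556 1.484
endloop
endfacet
facet normal 0.627 0.192 0.755
outer loop
vertex -0.109 4.197 1.438
vertex -0.274 4.556 1.484
vertex -1.267 3.746 2.515
endloop
endfacet

endsolid
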